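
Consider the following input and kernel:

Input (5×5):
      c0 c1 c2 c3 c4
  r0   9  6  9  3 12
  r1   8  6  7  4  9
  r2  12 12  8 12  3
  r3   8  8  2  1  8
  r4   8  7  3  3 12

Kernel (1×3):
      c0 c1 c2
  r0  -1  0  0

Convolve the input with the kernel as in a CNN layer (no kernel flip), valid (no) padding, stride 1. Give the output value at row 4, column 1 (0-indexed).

The receptive field on the input at this output position is [7 3 3]. Elementwise product with the kernel and sum: 7·-1.

-7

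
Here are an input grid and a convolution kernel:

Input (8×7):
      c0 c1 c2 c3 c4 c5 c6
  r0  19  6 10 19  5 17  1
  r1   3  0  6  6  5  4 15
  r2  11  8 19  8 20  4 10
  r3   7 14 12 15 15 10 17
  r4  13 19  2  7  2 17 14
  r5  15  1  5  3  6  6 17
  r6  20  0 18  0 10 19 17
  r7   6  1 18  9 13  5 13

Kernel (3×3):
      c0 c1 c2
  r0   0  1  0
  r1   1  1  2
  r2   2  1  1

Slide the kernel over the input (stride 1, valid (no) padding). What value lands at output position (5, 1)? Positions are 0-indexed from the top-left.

The receptive field on the input at this output position is [1 5 3 / 0 18 0 / 1 18 9]. Elementwise product with the kernel and sum: 5·1 + 0·1 + 18·1 + 0·2 + 1·2 + 18·1 + 9·1.

52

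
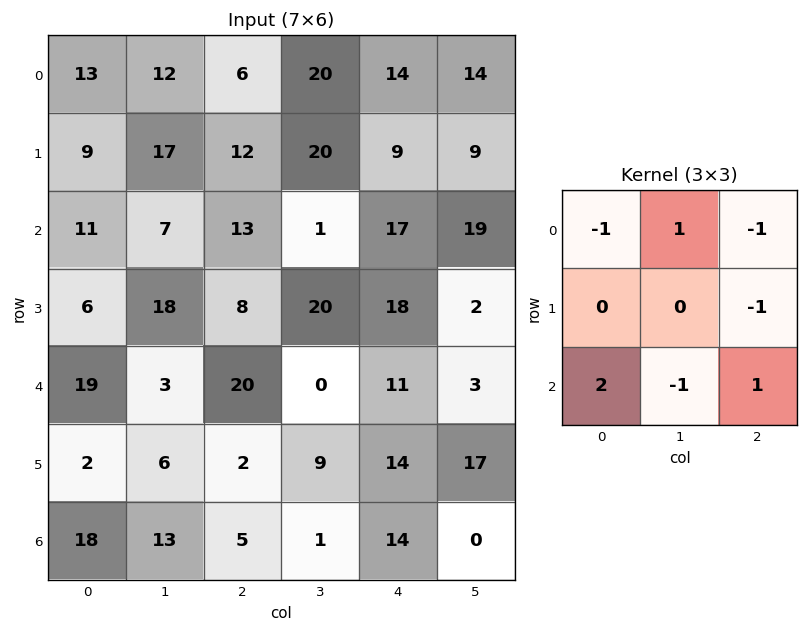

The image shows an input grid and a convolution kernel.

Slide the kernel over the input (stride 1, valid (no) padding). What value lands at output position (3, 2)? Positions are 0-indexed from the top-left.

The receptive field on the input at this output position is [8 20 18 / 20 0 11 / 2 9 14]. Elementwise product with the kernel and sum: 8·-1 + 20·1 + 18·-1 + 11·-1 + 2·2 + 9·-1 + 14·1.

-8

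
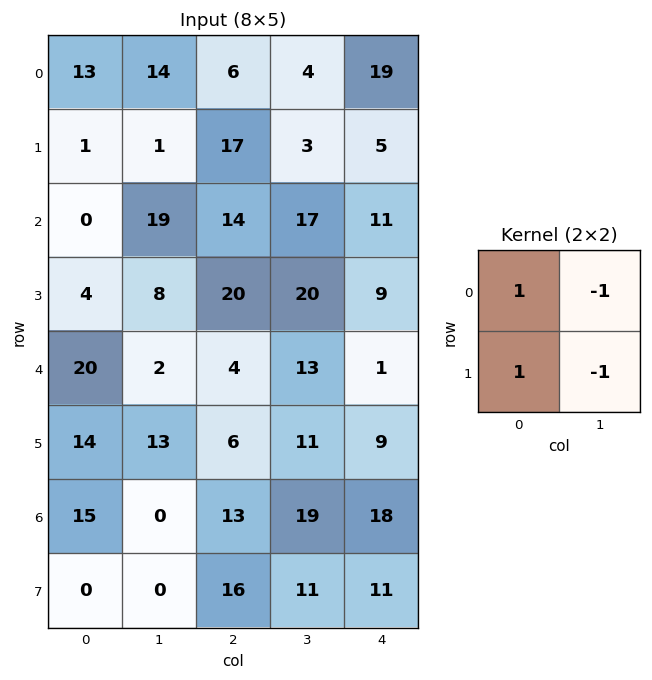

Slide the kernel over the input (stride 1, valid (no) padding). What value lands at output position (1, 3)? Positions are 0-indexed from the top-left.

4

The receptive field on the input at this output position is [3 5 / 17 11]. Elementwise product with the kernel and sum: 3·1 + 5·-1 + 17·1 + 11·-1.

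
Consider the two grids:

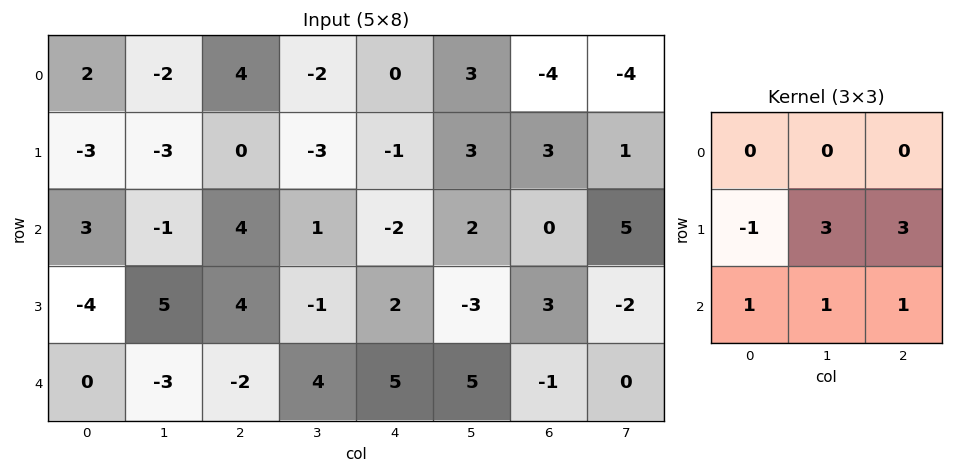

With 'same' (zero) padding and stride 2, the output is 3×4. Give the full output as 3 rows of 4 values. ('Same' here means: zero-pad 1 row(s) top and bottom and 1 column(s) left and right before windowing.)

Output[0,0]: The receptive field on the zero-padded input at this output position is [0 0 0 / 0 2 -2 / 0 -3 -3]. Elementwise product with the kernel and sum: 0·-1 + 2·3 + -2·3 + 0·1 + -3·1 + -3·1.
Output[0,1]: The receptive field on the zero-padded input at this output position is [0 0 0 / -2 4 -2 / -3 0 -3]. Elementwise product with the kernel and sum: -2·-1 + 4·3 + -2·3 + -3·1 + 0·1 + -3·1.

-6 2 10 -20
7 24 -3 11
-9 9 26 -8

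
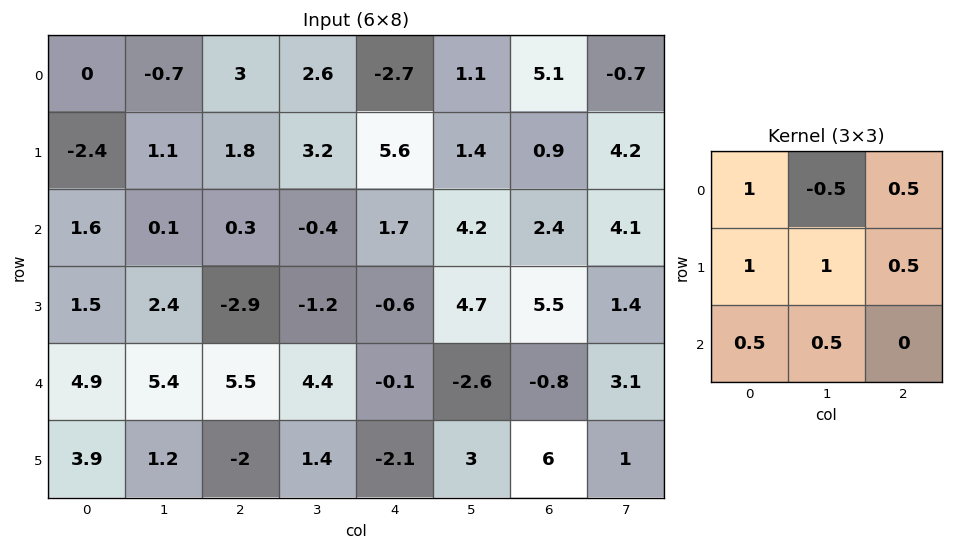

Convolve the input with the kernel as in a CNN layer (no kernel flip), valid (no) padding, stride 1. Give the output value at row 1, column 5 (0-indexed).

The receptive field on the input at this output position is [1.4 0.9 4.2 / 4.2 2.4 4.1 / 4.7 5.5 1.4]. Elementwise product with the kernel and sum: 1.4·1 + 0.9·-0.5 + 4.2·0.5 + 4.2·1 + 2.4·1 + 4.1·0.5 + 4.7·0.5 + 5.5·0.5.

16.8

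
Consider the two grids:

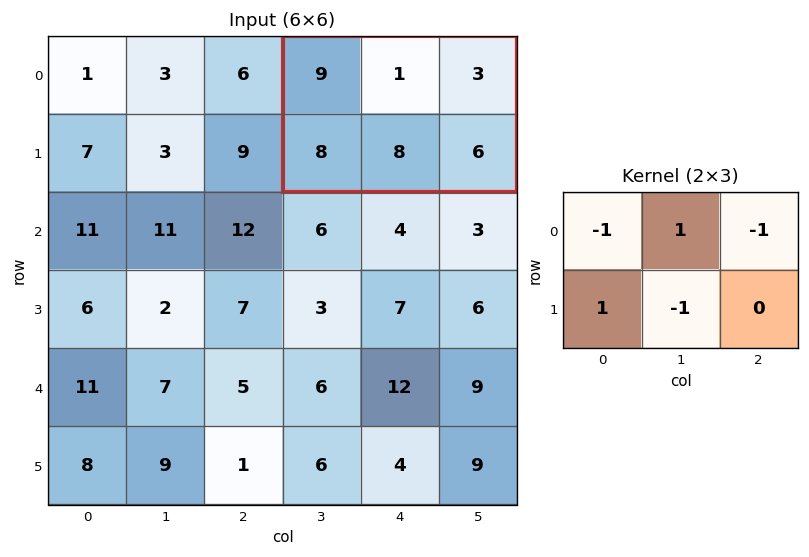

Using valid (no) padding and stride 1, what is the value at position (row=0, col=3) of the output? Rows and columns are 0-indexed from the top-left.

-11

The receptive field on the input at this output position is [9 1 3 / 8 8 6]. Elementwise product with the kernel and sum: 9·-1 + 1·1 + 3·-1 + 8·1 + 8·-1.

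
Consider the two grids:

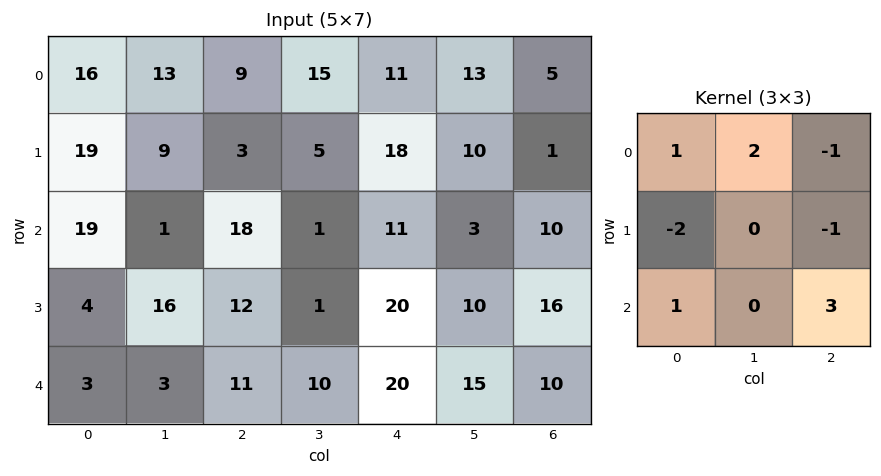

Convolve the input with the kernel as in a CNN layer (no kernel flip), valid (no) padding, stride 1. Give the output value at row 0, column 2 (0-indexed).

The receptive field on the input at this output position is [9 15 11 / 3 5 18 / 18 1 11]. Elementwise product with the kernel and sum: 9·1 + 15·2 + 11·-1 + 3·-2 + 18·-1 + 18·1 + 11·3.

55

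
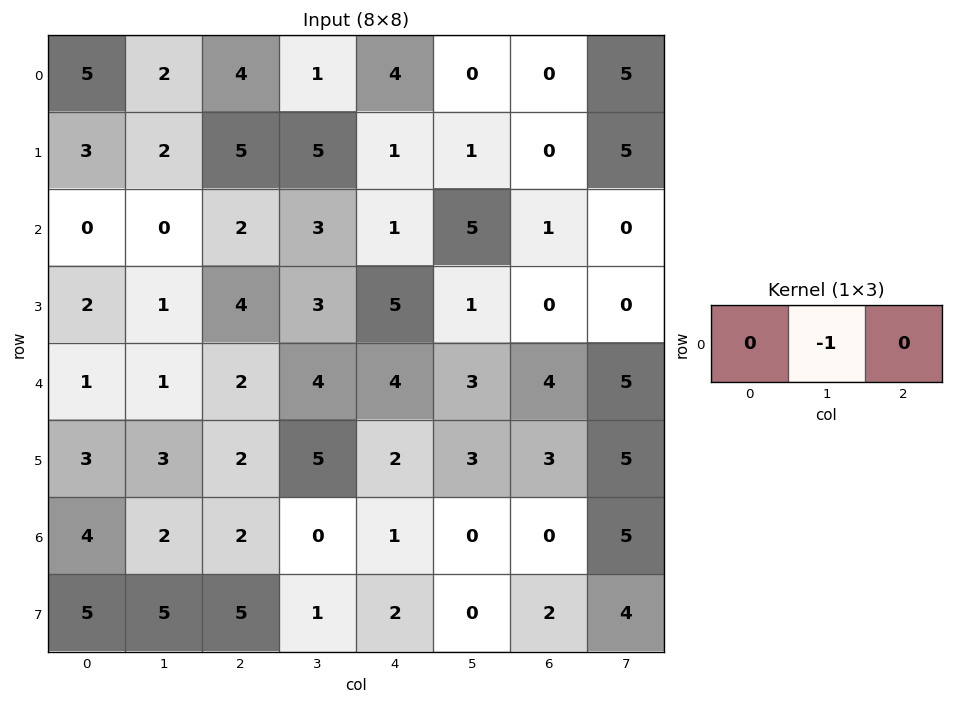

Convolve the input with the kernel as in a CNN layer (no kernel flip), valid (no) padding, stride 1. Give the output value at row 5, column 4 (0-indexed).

The receptive field on the input at this output position is [2 3 3]. Elementwise product with the kernel and sum: 3·-1.

-3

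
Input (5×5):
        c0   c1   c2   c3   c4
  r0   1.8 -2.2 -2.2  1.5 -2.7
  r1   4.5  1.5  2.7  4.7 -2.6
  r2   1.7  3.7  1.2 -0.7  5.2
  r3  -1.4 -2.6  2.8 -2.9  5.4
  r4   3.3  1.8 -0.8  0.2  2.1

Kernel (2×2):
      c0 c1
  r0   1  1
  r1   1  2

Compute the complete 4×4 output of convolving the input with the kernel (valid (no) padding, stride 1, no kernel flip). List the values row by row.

7.1 2.5 11.4 -1.7
15.1 10.3 7.2 11.8
-1.2 7.9 -2.5 12.4
2.9 0.4 -0.5 6.9

Output[0,0]: The receptive field on the input at this output position is [1.8 -2.2 / 4.5 1.5]. Elementwise product with the kernel and sum: 1.8·1 + -2.2·1 + 4.5·1 + 1.5·2.
Output[0,1]: The receptive field on the input at this output position is [-2.2 -2.2 / 1.5 2.7]. Elementwise product with the kernel and sum: -2.2·1 + -2.2·1 + 1.5·1 + 2.7·2.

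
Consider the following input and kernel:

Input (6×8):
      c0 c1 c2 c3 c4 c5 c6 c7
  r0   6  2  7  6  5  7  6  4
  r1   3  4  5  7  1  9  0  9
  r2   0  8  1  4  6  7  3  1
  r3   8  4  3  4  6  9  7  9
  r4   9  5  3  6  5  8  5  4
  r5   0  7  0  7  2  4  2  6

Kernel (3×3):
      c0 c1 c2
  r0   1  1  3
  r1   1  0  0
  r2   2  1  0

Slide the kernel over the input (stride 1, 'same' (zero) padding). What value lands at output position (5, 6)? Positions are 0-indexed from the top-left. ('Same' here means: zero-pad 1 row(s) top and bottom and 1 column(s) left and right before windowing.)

The receptive field on the zero-padded input at this output position is [8 5 4 / 4 2 6 / 0 0 0]. Elementwise product with the kernel and sum: 8·1 + 5·1 + 4·3 + 4·1 + 0·2 + 0·1.

29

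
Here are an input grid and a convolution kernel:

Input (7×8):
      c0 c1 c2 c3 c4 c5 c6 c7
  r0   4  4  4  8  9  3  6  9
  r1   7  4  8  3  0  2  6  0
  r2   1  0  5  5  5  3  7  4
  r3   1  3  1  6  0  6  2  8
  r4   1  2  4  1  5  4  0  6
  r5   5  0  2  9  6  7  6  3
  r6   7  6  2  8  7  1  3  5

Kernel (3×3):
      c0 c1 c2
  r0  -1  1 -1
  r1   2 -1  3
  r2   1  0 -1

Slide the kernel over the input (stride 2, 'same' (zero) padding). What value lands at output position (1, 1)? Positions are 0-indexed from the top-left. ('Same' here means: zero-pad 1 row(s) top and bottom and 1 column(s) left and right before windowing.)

8

The receptive field on the zero-padded input at this output position is [4 8 3 / 0 5 5 / 3 1 6]. Elementwise product with the kernel and sum: 4·-1 + 8·1 + 3·-1 + 0·2 + 5·-1 + 5·3 + 3·1 + 6·-1.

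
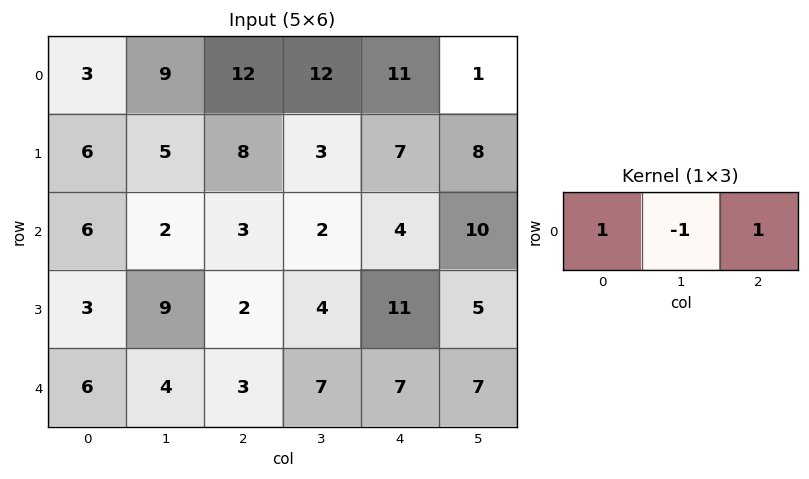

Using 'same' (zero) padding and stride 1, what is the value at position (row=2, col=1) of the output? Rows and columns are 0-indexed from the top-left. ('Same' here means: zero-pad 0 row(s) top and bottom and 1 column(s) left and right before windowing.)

The receptive field on the zero-padded input at this output position is [6 2 3]. Elementwise product with the kernel and sum: 6·1 + 2·-1 + 3·1.

7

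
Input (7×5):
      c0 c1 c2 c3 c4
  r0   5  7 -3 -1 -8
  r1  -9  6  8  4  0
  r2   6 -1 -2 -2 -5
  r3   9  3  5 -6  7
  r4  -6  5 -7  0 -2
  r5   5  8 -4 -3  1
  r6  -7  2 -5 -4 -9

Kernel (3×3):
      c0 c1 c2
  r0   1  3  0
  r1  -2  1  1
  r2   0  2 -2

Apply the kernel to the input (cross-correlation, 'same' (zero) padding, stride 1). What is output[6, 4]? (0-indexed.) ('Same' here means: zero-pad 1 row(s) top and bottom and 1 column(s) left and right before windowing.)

-1

The receptive field on the zero-padded input at this output position is [-3 1 0 / -4 -9 0 / 0 0 0]. Elementwise product with the kernel and sum: -3·1 + 1·3 + -4·-2 + -9·1 + 0·1 + 0·2 + 0·-2.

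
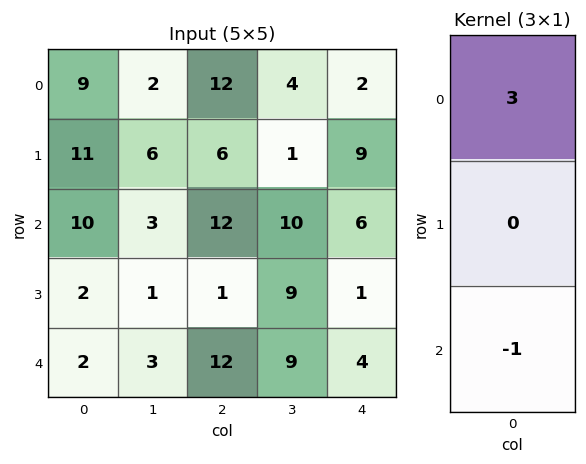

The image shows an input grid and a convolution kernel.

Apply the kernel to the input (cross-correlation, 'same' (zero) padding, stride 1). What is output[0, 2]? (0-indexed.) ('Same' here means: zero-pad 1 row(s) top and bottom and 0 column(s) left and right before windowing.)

The receptive field on the zero-padded input at this output position is [0 / 12 / 6]. Elementwise product with the kernel and sum: 0·3 + 6·-1.

-6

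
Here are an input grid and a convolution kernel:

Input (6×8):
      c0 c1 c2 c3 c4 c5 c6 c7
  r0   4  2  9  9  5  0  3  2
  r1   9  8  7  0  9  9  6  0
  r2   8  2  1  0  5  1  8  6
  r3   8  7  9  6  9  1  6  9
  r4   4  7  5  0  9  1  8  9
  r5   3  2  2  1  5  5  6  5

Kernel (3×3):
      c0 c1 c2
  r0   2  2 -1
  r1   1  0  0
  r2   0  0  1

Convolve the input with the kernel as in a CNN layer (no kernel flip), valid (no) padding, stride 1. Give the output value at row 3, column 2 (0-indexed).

31

The receptive field on the input at this output position is [9 6 9 / 5 0 9 / 2 1 5]. Elementwise product with the kernel and sum: 9·2 + 6·2 + 9·-1 + 5·1 + 5·1.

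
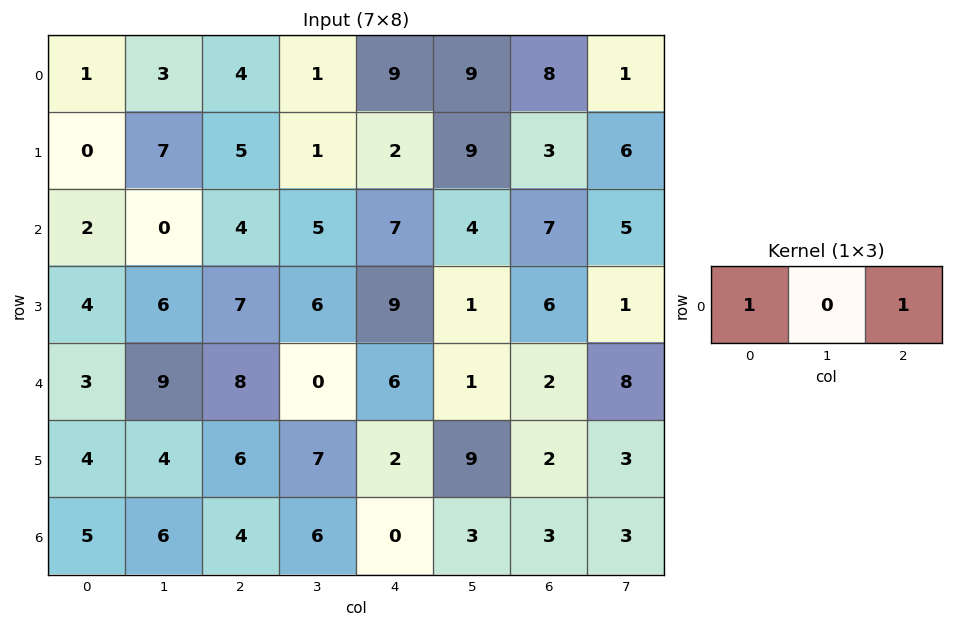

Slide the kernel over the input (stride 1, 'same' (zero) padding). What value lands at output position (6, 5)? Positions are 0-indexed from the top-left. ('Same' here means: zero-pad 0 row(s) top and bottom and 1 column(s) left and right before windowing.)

The receptive field on the zero-padded input at this output position is [0 3 3]. Elementwise product with the kernel and sum: 0·1 + 3·1.

3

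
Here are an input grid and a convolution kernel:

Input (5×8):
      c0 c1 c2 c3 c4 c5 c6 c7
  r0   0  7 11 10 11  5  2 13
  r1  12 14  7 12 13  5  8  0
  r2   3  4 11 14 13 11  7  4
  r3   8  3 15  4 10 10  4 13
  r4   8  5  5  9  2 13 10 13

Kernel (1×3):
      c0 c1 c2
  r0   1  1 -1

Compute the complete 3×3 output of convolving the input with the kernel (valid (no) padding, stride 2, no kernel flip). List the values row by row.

-4 10 14
-4 12 17
8 12 5

Output[0,0]: The receptive field on the input at this output position is [0 7 11]. Elementwise product with the kernel and sum: 0·1 + 7·1 + 11·-1.
Output[0,1]: The receptive field on the input at this output position is [11 10 11]. Elementwise product with the kernel and sum: 11·1 + 10·1 + 11·-1.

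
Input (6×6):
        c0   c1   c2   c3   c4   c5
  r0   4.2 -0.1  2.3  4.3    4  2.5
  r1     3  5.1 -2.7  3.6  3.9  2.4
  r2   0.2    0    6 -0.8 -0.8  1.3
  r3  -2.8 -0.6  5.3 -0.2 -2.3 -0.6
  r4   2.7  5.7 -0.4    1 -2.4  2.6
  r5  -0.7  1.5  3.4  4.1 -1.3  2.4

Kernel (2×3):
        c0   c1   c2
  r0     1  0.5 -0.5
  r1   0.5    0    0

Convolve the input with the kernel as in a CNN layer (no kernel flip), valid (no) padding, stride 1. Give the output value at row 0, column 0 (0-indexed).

The receptive field on the input at this output position is [4.2 -0.1 2.3 / 3 5.1 -2.7]. Elementwise product with the kernel and sum: 4.2·1 + -0.1·0.5 + 2.3·-0.5 + 3·0.5.

4.5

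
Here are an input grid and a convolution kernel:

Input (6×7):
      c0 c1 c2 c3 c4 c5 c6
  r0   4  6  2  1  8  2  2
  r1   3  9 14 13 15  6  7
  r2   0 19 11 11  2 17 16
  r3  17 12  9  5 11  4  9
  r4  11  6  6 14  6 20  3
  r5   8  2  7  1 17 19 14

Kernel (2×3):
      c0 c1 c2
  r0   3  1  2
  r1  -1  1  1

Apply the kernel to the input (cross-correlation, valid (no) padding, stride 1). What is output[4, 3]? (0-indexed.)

The receptive field on the input at this output position is [14 6 20 / 1 17 19]. Elementwise product with the kernel and sum: 14·3 + 6·1 + 20·2 + 1·-1 + 17·1 + 19·1.

123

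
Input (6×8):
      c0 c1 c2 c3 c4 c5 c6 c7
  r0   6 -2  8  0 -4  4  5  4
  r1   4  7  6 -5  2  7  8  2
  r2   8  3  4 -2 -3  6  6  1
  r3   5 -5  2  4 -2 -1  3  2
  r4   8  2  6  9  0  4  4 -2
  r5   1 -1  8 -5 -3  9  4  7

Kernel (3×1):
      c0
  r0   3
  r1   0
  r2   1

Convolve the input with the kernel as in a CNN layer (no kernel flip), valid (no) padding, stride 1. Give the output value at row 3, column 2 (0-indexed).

14

The receptive field on the input at this output position is [2 / 6 / 8]. Elementwise product with the kernel and sum: 2·3 + 8·1.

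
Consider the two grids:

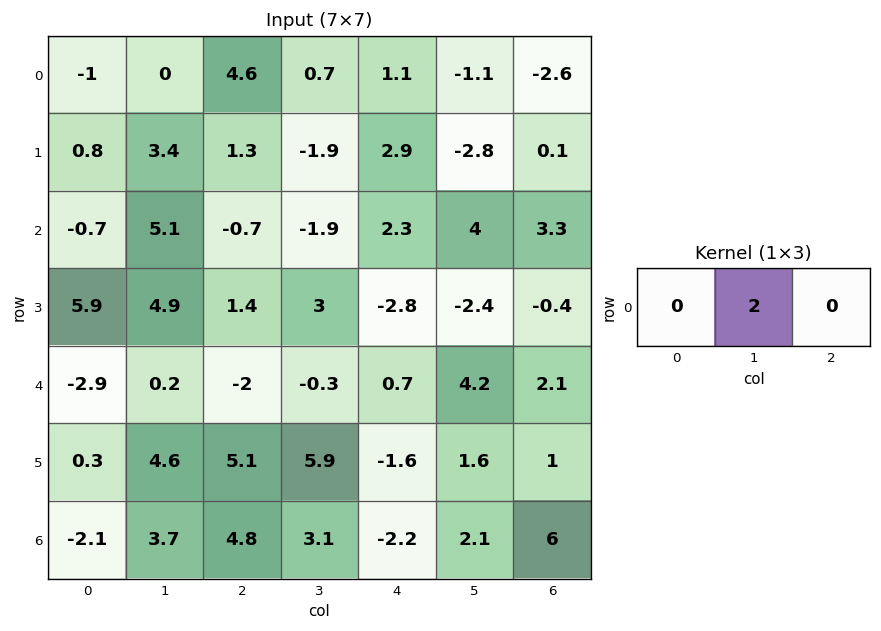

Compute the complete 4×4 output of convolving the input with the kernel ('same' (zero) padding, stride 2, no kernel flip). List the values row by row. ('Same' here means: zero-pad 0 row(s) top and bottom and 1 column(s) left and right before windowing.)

Output[0,0]: The receptive field on the zero-padded input at this output position is [0 -1 0]. Elementwise product with the kernel and sum: -1·2.

-2 9.2 2.2 -5.2
-1.4 -1.4 4.6 6.6
-5.8 -4 1.4 4.2
-4.2 9.6 -4.4 12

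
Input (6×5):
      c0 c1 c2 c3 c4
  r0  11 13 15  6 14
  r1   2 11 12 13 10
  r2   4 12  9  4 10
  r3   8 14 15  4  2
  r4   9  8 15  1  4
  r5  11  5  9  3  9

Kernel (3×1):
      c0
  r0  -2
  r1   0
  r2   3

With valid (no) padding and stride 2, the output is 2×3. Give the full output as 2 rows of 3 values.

Output[0,0]: The receptive field on the input at this output position is [11 / 2 / 4]. Elementwise product with the kernel and sum: 11·-2 + 4·3.

-10 -3 2
19 27 -8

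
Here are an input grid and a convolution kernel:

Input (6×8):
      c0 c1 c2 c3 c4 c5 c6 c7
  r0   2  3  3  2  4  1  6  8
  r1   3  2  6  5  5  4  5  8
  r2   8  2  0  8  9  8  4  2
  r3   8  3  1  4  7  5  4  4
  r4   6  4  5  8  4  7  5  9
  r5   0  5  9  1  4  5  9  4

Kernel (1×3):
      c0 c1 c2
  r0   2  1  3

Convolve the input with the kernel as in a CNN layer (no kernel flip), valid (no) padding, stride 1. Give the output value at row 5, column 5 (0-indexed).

31

The receptive field on the input at this output position is [5 9 4]. Elementwise product with the kernel and sum: 5·2 + 9·1 + 4·3.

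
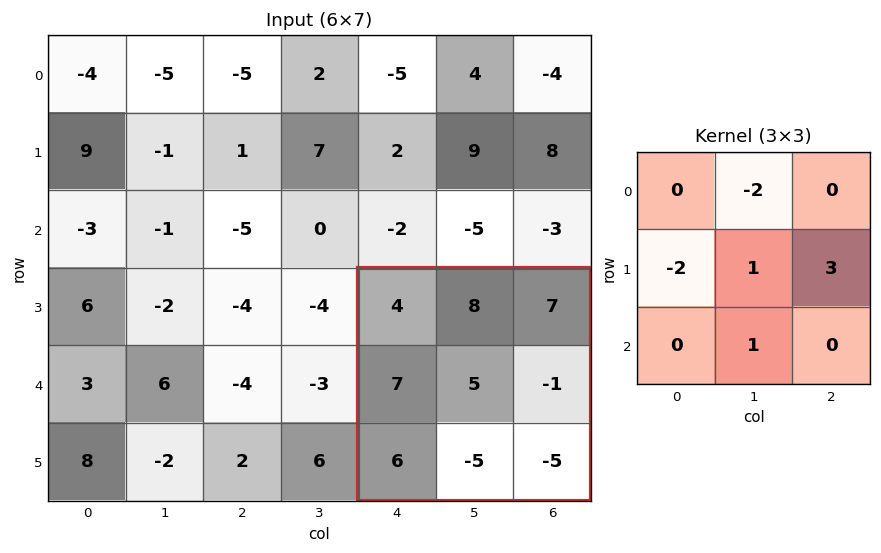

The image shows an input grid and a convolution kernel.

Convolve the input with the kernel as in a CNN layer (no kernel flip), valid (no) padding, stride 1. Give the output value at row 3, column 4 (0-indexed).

The receptive field on the input at this output position is [4 8 7 / 7 5 -1 / 6 -5 -5]. Elementwise product with the kernel and sum: 8·-2 + 7·-2 + 5·1 + -1·3 + -5·1.

-33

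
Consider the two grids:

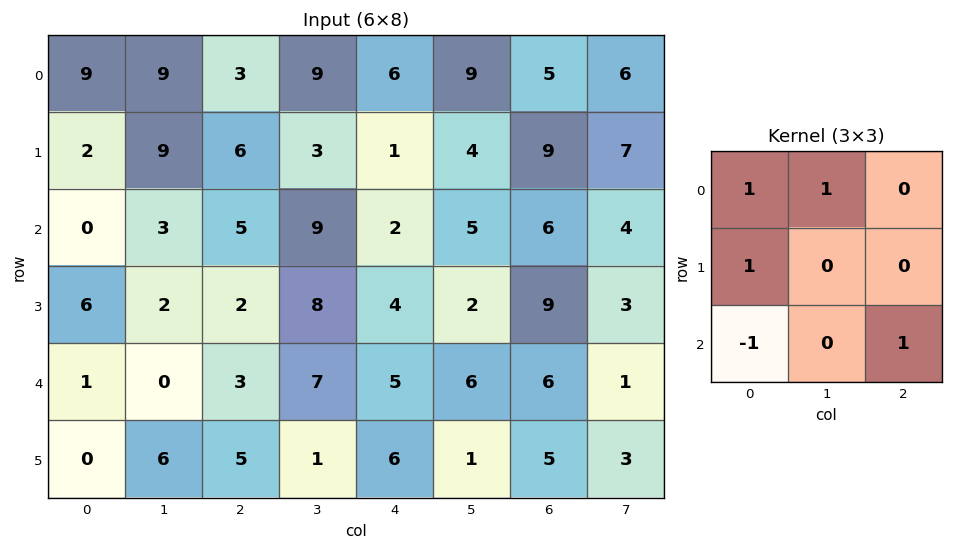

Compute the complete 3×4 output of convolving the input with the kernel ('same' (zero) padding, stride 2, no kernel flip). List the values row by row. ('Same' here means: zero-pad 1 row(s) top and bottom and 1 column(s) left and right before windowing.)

9 3 10 12
4 24 7 19
12 -1 19 19

Output[0,0]: The receptive field on the zero-padded input at this output position is [0 0 0 / 0 9 9 / 0 2 9]. Elementwise product with the kernel and sum: 0·1 + 0·1 + 0·1 + 0·-1 + 9·1.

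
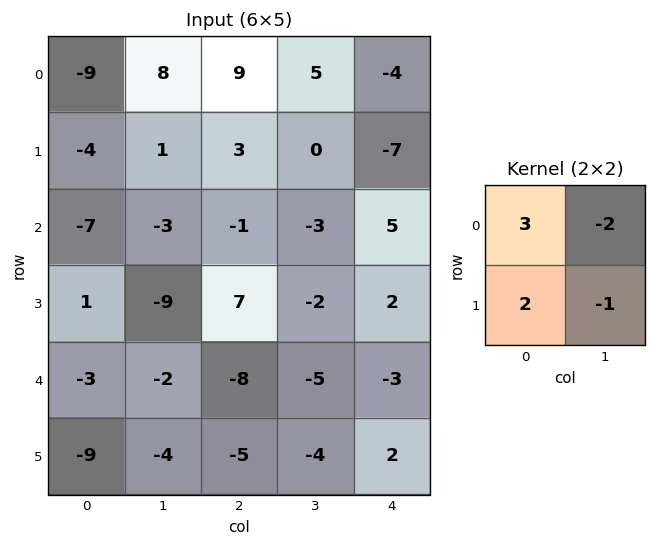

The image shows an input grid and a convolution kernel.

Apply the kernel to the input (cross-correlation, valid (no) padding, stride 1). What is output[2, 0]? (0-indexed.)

-4

The receptive field on the input at this output position is [-7 -3 / 1 -9]. Elementwise product with the kernel and sum: -7·3 + -3·-2 + 1·2 + -9·-1.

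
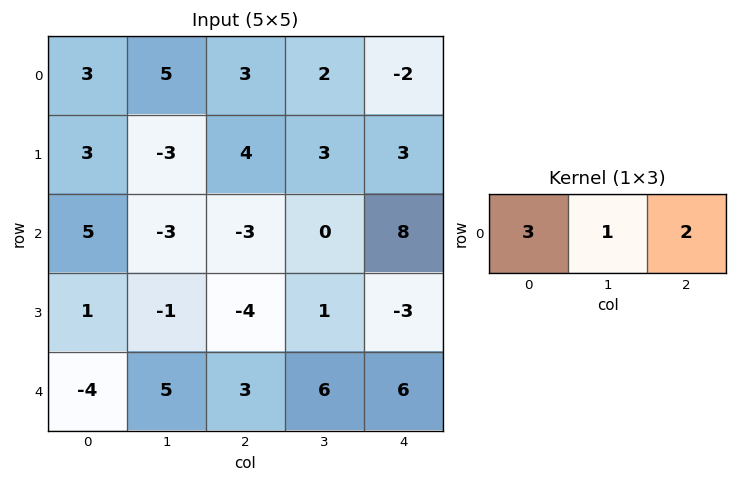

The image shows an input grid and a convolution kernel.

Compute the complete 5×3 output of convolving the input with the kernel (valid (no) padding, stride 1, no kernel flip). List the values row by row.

Output[0,0]: The receptive field on the input at this output position is [3 5 3]. Elementwise product with the kernel and sum: 3·3 + 5·1 + 3·2.
Output[0,1]: The receptive field on the input at this output position is [5 3 2]. Elementwise product with the kernel and sum: 5·3 + 3·1 + 2·2.

20 22 7
14 1 21
6 -12 7
-6 -5 -17
-1 30 27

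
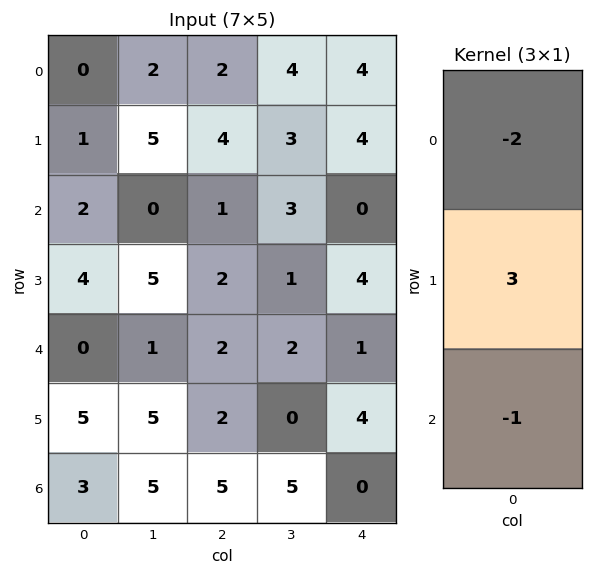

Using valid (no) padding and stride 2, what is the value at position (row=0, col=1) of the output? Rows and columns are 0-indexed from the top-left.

7

The receptive field on the input at this output position is [2 / 4 / 1]. Elementwise product with the kernel and sum: 2·-2 + 4·3 + 1·-1.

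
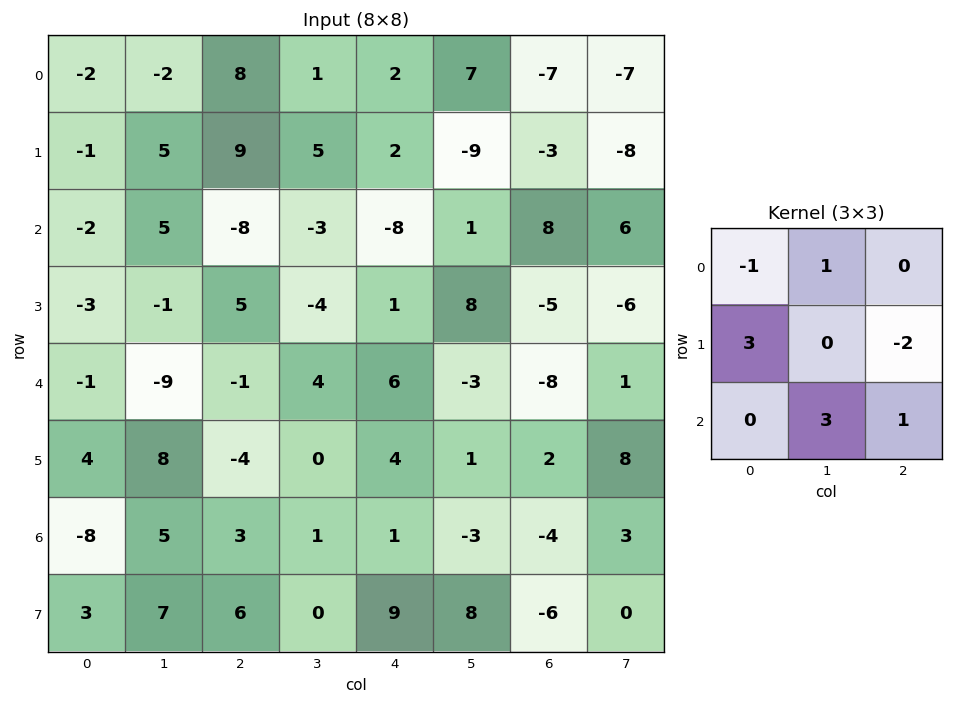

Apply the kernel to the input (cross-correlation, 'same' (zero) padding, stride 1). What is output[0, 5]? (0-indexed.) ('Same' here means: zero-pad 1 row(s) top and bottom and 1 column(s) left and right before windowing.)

-10

The receptive field on the zero-padded input at this output position is [0 0 0 / 2 7 -7 / 2 -9 -3]. Elementwise product with the kernel and sum: 0·-1 + 0·1 + 2·3 + -7·-2 + -9·3 + -3·1.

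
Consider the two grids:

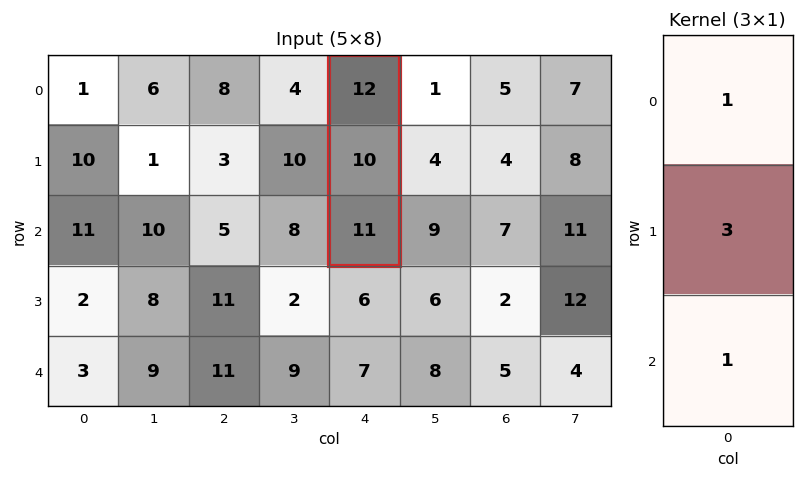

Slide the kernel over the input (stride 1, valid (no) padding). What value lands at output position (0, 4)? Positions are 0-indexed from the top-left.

The receptive field on the input at this output position is [12 / 10 / 11]. Elementwise product with the kernel and sum: 12·1 + 10·3 + 11·1.

53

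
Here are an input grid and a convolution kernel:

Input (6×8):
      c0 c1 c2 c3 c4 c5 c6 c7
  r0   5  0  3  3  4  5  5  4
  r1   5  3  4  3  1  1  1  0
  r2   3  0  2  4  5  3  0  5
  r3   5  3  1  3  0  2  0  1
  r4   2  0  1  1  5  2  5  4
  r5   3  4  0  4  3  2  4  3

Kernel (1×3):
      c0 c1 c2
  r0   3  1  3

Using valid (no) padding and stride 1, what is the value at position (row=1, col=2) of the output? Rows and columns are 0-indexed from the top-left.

18

The receptive field on the input at this output position is [4 3 1]. Elementwise product with the kernel and sum: 4·3 + 3·1 + 1·3.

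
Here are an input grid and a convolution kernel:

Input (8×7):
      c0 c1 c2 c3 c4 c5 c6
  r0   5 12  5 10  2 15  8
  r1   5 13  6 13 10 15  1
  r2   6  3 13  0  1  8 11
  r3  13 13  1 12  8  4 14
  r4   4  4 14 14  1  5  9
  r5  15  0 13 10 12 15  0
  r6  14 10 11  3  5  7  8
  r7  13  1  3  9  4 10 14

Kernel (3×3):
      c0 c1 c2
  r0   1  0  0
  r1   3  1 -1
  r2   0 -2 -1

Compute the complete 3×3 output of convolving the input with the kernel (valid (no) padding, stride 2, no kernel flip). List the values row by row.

Output[0,0]: The receptive field on the input at this output position is [5 12 5 / 5 13 6 / 6 3 13]. Elementwise product with the kernel and sum: 5·1 + 5·3 + 13·1 + 6·-1 + 3·-2 + 13·-1.

8 25 19
35 -9 -4
5 40 30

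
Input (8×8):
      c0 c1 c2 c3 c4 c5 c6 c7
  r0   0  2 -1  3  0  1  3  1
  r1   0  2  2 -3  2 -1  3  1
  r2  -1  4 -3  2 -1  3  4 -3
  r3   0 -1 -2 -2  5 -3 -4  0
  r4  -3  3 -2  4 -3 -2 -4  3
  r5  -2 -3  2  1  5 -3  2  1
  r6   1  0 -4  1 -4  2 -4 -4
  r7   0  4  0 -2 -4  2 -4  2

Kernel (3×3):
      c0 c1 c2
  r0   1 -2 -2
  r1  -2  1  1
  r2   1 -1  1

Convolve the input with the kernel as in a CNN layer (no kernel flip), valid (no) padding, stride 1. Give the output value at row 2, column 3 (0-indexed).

The receptive field on the input at this output position is [2 -1 3 / -2 5 -3 / 4 -3 -2]. Elementwise product with the kernel and sum: 2·1 + -1·-2 + 3·-2 + -2·-2 + 5·1 + -3·1 + 4·1 + -3·-1 + -2·1.

9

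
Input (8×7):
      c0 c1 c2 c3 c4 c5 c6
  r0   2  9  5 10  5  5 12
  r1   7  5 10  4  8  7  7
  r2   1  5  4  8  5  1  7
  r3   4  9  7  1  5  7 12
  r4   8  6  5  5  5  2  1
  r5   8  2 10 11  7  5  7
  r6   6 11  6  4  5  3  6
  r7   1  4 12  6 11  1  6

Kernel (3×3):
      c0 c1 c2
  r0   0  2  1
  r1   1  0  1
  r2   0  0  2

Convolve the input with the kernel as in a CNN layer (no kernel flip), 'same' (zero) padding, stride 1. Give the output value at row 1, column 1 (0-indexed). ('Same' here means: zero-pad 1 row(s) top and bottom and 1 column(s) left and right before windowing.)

The receptive field on the zero-padded input at this output position is [2 9 5 / 7 5 10 / 1 5 4]. Elementwise product with the kernel and sum: 9·2 + 5·1 + 7·1 + 10·1 + 4·2.

48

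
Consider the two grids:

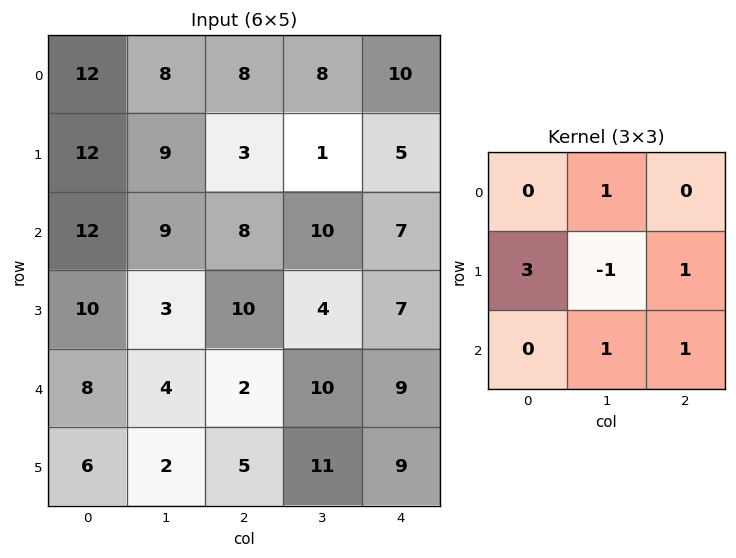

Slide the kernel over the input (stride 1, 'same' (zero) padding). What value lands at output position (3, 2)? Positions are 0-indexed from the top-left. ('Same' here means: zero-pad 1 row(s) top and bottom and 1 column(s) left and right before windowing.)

The receptive field on the zero-padded input at this output position is [9 8 10 / 3 10 4 / 4 2 10]. Elementwise product with the kernel and sum: 8·1 + 3·3 + 10·-1 + 4·1 + 2·1 + 10·1.

23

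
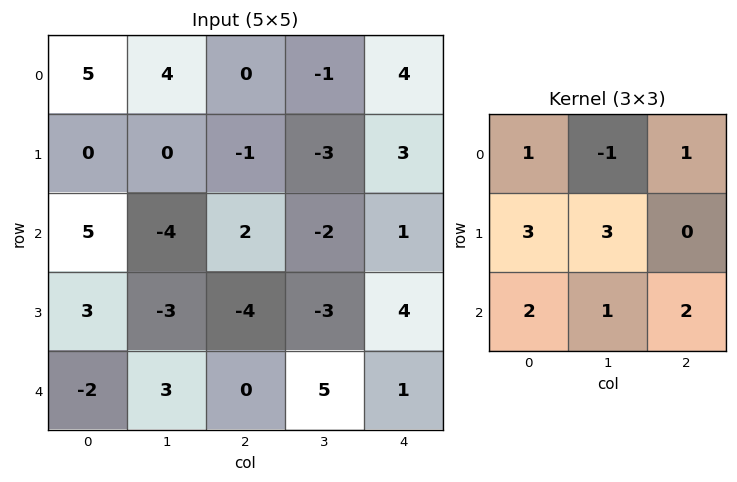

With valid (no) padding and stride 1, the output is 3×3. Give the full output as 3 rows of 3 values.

11 -10 -3
-3 -24 2
10 -13 -9

Output[0,0]: The receptive field on the input at this output position is [5 4 0 / 0 0 -1 / 5 -4 2]. Elementwise product with the kernel and sum: 5·1 + 4·-1 + 0·1 + 0·3 + 0·3 + 5·2 + -4·1 + 2·2.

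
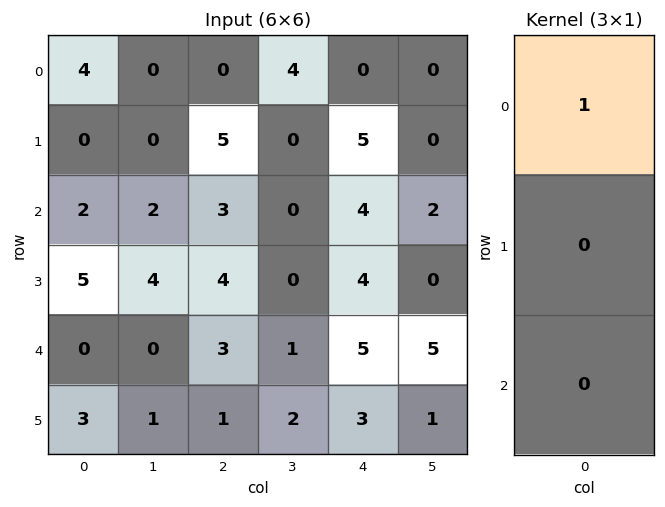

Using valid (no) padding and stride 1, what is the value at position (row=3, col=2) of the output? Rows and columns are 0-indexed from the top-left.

The receptive field on the input at this output position is [4 / 3 / 1]. Elementwise product with the kernel and sum: 4·1.

4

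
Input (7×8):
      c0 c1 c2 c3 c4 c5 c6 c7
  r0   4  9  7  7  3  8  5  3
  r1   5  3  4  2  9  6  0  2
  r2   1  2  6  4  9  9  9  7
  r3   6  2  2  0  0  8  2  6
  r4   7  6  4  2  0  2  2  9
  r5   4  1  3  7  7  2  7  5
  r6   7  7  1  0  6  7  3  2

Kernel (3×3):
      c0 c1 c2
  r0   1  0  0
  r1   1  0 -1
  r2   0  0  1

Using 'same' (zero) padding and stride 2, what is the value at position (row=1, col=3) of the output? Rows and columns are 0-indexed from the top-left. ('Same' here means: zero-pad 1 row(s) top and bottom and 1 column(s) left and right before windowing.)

14

The receptive field on the zero-padded input at this output position is [6 0 2 / 9 9 7 / 8 2 6]. Elementwise product with the kernel and sum: 6·1 + 9·1 + 7·-1 + 6·1.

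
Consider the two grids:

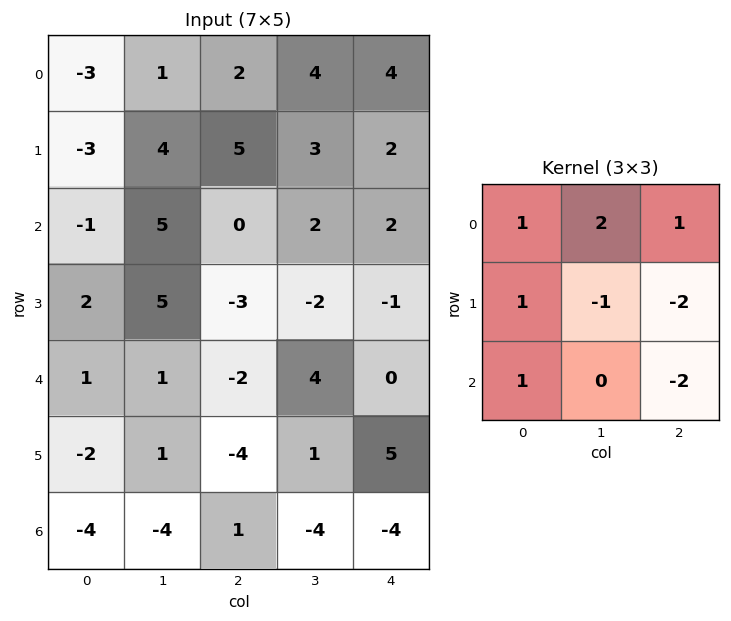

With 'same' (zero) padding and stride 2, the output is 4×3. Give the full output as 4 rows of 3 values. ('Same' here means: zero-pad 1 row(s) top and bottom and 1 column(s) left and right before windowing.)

-7 -11 3
-21 27 5
4 -9 1
9 -3 11

Output[0,0]: The receptive field on the zero-padded input at this output position is [0 0 0 / 0 -3 1 / 0 -3 4]. Elementwise product with the kernel and sum: 0·1 + 0·2 + 0·1 + 0·1 + -3·-1 + 1·-2 + 0·1 + 4·-2.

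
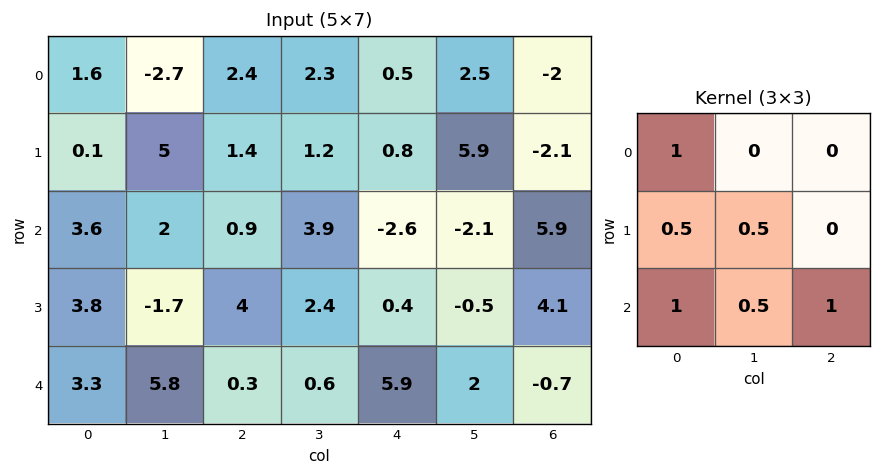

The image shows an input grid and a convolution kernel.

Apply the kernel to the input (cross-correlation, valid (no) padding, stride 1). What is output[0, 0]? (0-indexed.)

9.65

The receptive field on the input at this output position is [1.6 -2.7 2.4 / 0.1 5 1.4 / 3.6 2 0.9]. Elementwise product with the kernel and sum: 1.6·1 + 0.1·0.5 + 5·0.5 + 3.6·1 + 2·0.5 + 0.9·1.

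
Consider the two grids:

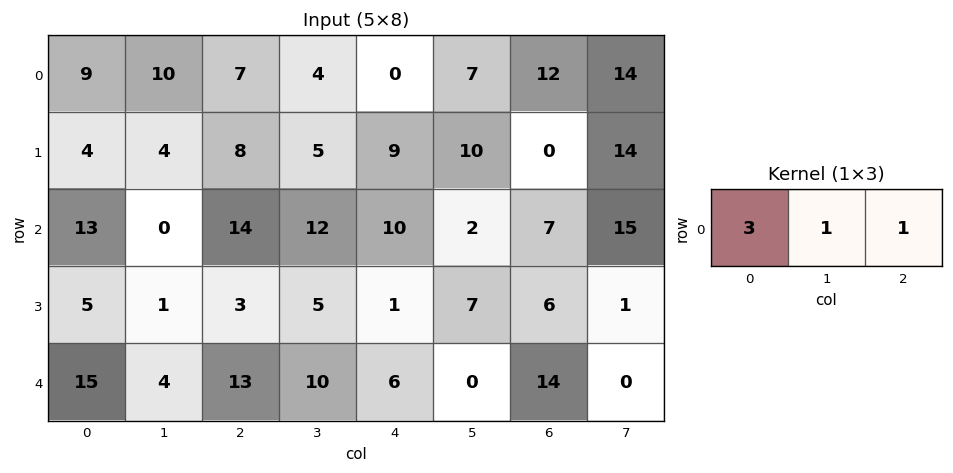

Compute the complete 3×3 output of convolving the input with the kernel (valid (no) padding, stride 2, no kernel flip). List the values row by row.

Output[0,0]: The receptive field on the input at this output position is [9 10 7]. Elementwise product with the kernel and sum: 9·3 + 10·1 + 7·1.
Output[0,1]: The receptive field on the input at this output position is [7 4 0]. Elementwise product with the kernel and sum: 7·3 + 4·1 + 0·1.

44 25 19
53 64 39
62 55 32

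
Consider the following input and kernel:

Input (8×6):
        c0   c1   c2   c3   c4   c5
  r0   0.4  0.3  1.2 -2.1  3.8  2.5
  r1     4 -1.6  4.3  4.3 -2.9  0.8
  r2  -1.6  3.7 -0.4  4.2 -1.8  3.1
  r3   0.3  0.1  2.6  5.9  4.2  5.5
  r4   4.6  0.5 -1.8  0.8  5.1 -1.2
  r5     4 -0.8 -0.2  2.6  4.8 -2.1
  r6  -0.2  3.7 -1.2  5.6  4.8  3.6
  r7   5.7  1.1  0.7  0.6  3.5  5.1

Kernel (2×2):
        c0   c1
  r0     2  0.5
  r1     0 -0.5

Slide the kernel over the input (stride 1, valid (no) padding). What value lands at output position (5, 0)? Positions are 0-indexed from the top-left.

5.75

The receptive field on the input at this output position is [4 -0.8 / -0.2 3.7]. Elementwise product with the kernel and sum: 4·2 + -0.8·0.5 + 3.7·-0.5.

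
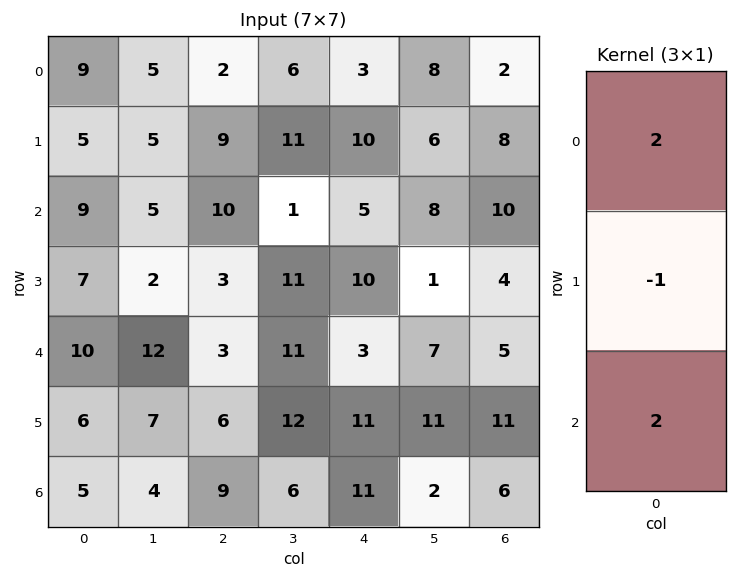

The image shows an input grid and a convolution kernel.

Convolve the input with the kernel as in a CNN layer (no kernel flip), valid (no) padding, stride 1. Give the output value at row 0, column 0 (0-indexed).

31

The receptive field on the input at this output position is [9 / 5 / 9]. Elementwise product with the kernel and sum: 9·2 + 5·-1 + 9·2.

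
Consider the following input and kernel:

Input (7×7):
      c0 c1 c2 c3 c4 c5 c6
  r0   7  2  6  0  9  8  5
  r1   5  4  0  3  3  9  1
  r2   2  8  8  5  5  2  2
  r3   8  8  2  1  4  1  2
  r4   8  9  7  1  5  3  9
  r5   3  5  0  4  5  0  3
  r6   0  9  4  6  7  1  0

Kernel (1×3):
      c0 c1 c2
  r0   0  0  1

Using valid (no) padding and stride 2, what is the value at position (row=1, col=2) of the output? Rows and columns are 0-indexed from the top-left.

The receptive field on the input at this output position is [5 2 2]. Elementwise product with the kernel and sum: 2·1.

2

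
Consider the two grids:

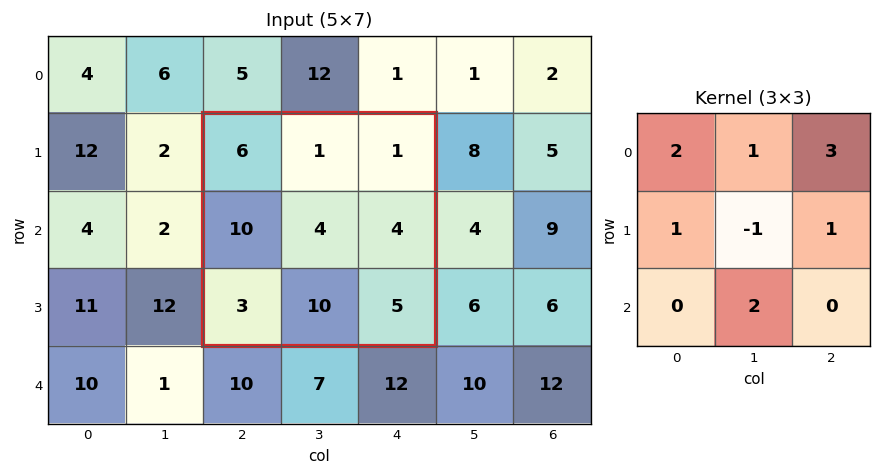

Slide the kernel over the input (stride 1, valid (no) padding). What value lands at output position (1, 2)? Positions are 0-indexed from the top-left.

46

The receptive field on the input at this output position is [6 1 1 / 10 4 4 / 3 10 5]. Elementwise product with the kernel and sum: 6·2 + 1·1 + 1·3 + 10·1 + 4·-1 + 4·1 + 10·2.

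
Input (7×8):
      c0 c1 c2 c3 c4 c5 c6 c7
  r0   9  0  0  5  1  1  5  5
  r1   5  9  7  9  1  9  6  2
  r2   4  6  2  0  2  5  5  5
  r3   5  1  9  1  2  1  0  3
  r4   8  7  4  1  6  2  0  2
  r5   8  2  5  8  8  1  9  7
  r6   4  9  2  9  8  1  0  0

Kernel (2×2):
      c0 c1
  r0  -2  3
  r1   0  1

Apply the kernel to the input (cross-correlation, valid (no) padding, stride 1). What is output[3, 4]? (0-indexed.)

The receptive field on the input at this output position is [2 1 / 6 2]. Elementwise product with the kernel and sum: 2·-2 + 1·3 + 2·1.

1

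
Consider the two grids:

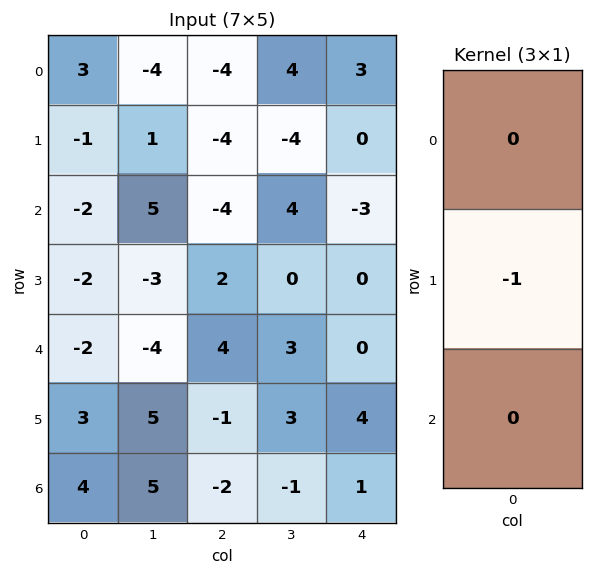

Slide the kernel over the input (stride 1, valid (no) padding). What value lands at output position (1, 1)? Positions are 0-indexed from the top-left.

The receptive field on the input at this output position is [1 / 5 / -3]. Elementwise product with the kernel and sum: 5·-1.

-5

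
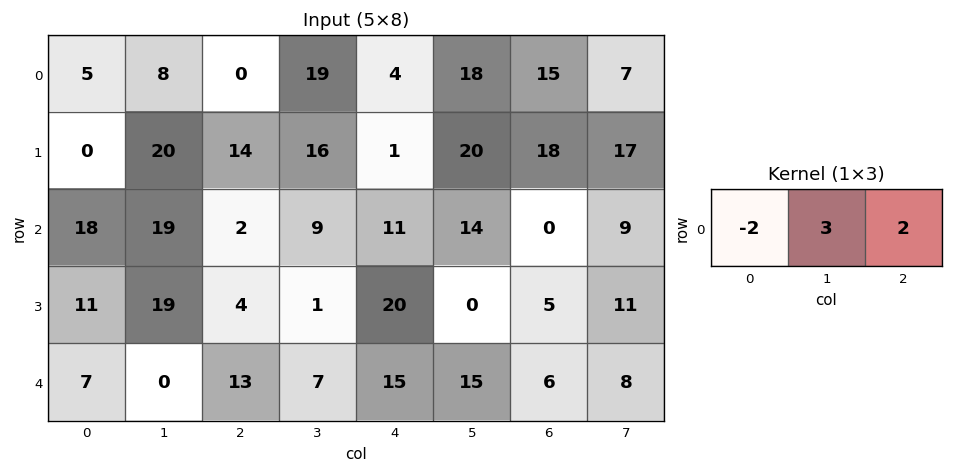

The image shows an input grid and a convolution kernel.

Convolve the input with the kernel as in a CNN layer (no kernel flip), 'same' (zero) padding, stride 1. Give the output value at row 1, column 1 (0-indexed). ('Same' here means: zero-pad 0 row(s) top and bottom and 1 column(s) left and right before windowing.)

The receptive field on the zero-padded input at this output position is [0 20 14]. Elementwise product with the kernel and sum: 0·-2 + 20·3 + 14·2.

88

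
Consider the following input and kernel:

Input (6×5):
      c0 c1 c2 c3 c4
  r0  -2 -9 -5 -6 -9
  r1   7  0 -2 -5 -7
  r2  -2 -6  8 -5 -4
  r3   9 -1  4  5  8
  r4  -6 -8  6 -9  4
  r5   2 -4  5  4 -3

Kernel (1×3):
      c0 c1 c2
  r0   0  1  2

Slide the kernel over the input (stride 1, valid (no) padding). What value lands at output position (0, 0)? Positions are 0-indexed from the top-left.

-19

The receptive field on the input at this output position is [-2 -9 -5]. Elementwise product with the kernel and sum: -9·1 + -5·2.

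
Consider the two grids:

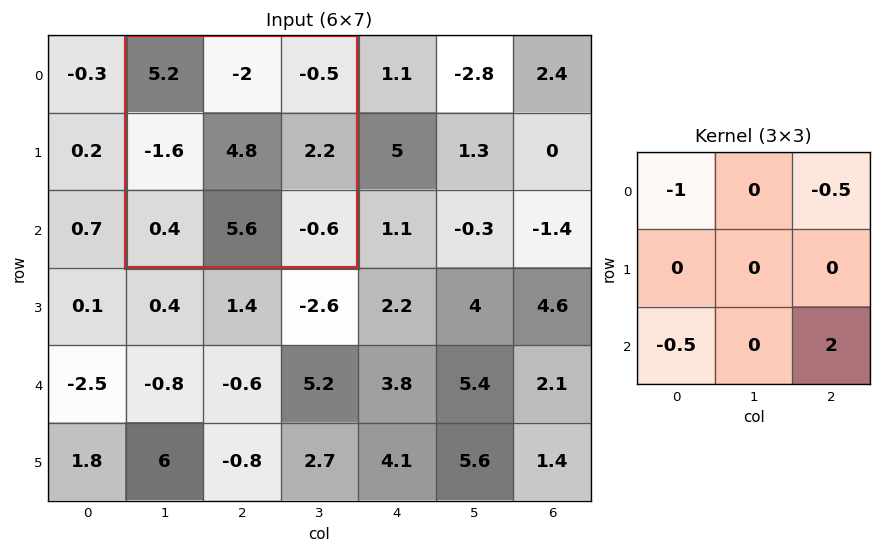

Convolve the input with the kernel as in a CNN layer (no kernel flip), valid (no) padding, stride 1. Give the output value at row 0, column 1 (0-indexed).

-6.35

The receptive field on the input at this output position is [5.2 -2 -0.5 / -1.6 4.8 2.2 / 0.4 5.6 -0.6]. Elementwise product with the kernel and sum: 5.2·-1 + -0.5·-0.5 + 0.4·-0.5 + -0.6·2.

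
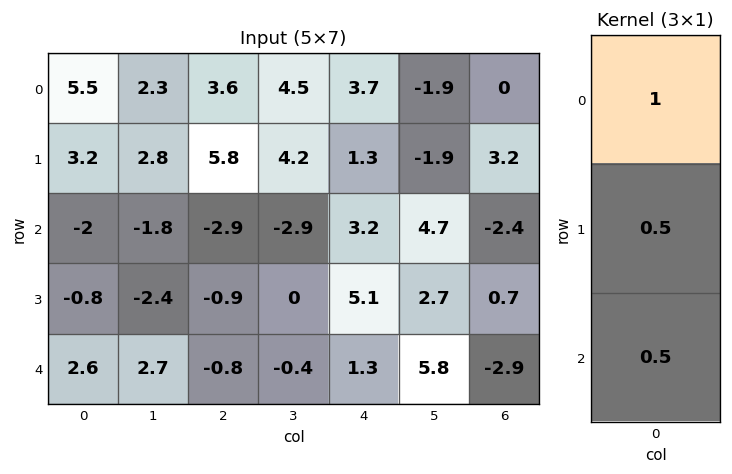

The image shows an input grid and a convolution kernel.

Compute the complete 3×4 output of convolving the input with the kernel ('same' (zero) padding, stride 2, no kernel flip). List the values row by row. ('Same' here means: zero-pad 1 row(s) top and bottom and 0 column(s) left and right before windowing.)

4.35 4.7 2.5 1.6
1.8 3.9 5.45 2.35
0.5 -1.3 5.75 -0.75

Output[0,0]: The receptive field on the zero-padded input at this output position is [0 / 5.5 / 3.2]. Elementwise product with the kernel and sum: 0·1 + 5.5·0.5 + 3.2·0.5.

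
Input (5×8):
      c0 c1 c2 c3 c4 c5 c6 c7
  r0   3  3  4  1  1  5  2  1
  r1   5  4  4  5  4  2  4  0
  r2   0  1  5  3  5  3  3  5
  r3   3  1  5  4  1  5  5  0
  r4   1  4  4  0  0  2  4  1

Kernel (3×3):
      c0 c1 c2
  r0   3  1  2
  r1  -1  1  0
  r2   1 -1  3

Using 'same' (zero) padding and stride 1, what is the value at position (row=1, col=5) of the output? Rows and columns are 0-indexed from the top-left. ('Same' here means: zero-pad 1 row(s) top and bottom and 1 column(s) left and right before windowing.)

The receptive field on the zero-padded input at this output position is [1 5 2 / 4 2 4 / 5 3 3]. Elementwise product with the kernel and sum: 1·3 + 5·1 + 2·2 + 4·-1 + 2·1 + 5·1 + 3·-1 + 3·3.

21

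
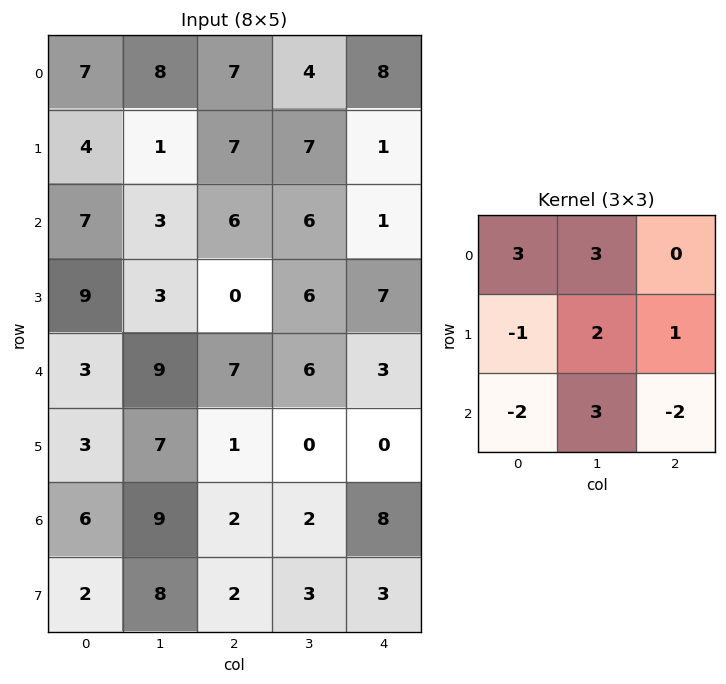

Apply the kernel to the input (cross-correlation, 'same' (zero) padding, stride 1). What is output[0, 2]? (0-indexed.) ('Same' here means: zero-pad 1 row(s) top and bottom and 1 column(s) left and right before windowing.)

The receptive field on the zero-padded input at this output position is [0 0 0 / 8 7 4 / 1 7 7]. Elementwise product with the kernel and sum: 0·3 + 0·3 + 8·-1 + 7·2 + 4·1 + 1·-2 + 7·3 + 7·-2.

15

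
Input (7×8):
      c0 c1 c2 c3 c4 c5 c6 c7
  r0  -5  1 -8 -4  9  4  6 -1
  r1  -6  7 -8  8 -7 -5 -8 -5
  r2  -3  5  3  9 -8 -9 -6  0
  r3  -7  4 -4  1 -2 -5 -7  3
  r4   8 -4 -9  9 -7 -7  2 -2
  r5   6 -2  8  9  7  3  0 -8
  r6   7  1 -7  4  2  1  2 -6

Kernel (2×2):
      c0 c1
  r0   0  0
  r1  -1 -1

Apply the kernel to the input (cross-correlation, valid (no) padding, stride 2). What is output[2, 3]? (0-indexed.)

The receptive field on the input at this output position is [2 -2 / 0 -8]. Elementwise product with the kernel and sum: 0·-1 + -8·-1.

8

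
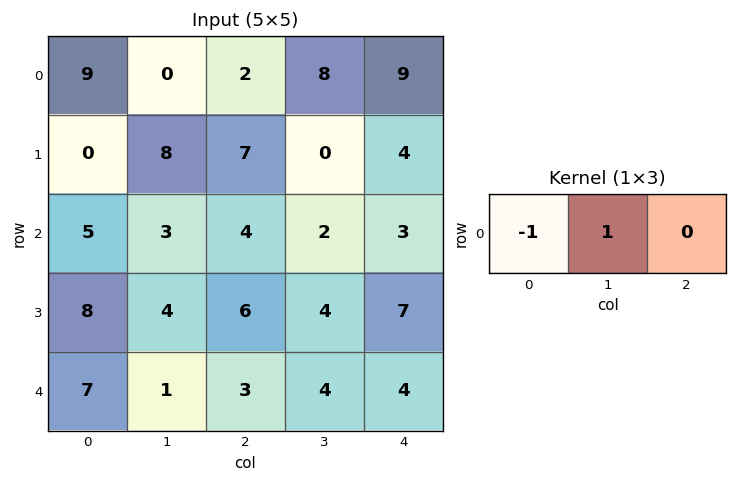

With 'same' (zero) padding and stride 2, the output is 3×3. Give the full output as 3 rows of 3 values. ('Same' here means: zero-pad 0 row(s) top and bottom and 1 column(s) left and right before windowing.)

Output[0,0]: The receptive field on the zero-padded input at this output position is [0 9 0]. Elementwise product with the kernel and sum: 0·-1 + 9·1.

9 2 1
5 1 1
7 2 0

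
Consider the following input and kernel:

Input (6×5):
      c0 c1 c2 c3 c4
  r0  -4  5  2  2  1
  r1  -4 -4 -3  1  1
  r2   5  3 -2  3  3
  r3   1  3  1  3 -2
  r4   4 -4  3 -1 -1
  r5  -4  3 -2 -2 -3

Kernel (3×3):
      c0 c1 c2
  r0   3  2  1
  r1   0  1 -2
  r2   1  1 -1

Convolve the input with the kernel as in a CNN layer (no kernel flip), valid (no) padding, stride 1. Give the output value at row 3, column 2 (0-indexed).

The receptive field on the input at this output position is [1 3 -2 / 3 -1 -1 / -2 -2 -3]. Elementwise product with the kernel and sum: 1·3 + 3·2 + -2·1 + -1·1 + -1·-2 + -2·1 + -2·1 + -3·-1.

7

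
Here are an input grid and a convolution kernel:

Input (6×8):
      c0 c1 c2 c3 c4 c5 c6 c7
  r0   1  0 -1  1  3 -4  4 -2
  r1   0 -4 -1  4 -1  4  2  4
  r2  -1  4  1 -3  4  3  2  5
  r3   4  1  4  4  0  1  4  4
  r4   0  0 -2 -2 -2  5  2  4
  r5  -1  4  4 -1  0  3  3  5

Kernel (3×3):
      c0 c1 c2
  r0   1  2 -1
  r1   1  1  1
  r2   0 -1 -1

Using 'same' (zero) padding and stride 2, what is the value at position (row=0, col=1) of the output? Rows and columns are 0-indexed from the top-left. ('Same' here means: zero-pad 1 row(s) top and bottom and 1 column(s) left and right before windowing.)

-3

The receptive field on the zero-padded input at this output position is [0 0 0 / 0 -1 1 / -4 -1 4]. Elementwise product with the kernel and sum: 0·1 + 0·2 + 0·-1 + 0·1 + -1·1 + 1·1 + -1·-1 + 4·-1.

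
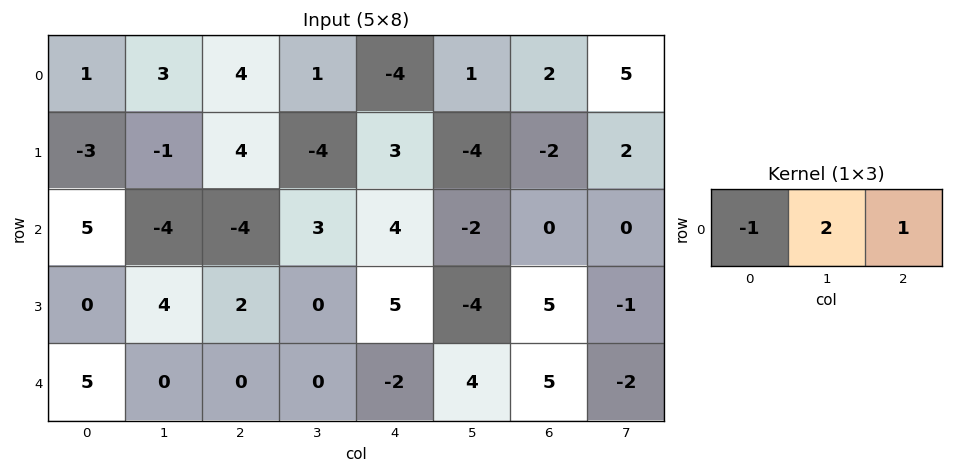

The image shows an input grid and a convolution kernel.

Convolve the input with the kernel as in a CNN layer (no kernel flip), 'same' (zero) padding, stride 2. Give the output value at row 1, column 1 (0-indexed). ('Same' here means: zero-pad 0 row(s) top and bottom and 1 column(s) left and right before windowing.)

The receptive field on the zero-padded input at this output position is [-4 -4 3]. Elementwise product with the kernel and sum: -4·-1 + -4·2 + 3·1.

-1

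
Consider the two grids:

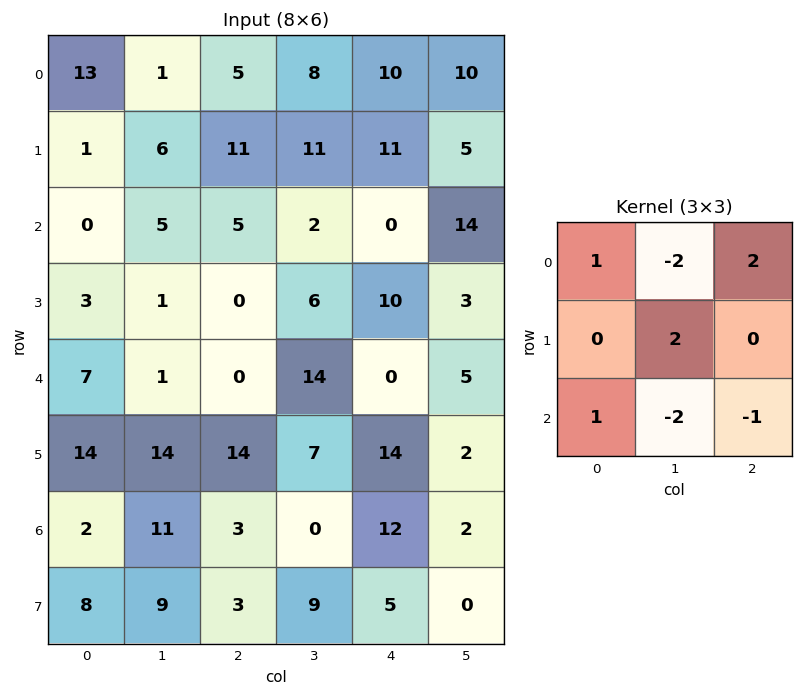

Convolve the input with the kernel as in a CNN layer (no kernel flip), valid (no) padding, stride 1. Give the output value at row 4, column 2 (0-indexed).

The receptive field on the input at this output position is [0 14 0 / 14 7 14 / 3 0 12]. Elementwise product with the kernel and sum: 0·1 + 14·-2 + 0·2 + 7·2 + 3·1 + 0·-2 + 12·-1.

-23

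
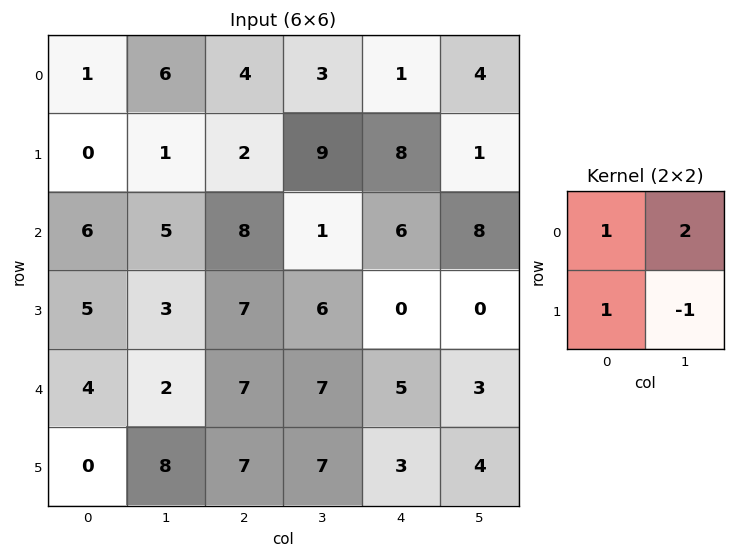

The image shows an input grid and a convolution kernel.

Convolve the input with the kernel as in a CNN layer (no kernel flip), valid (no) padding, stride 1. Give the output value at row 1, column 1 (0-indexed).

The receptive field on the input at this output position is [1 2 / 5 8]. Elementwise product with the kernel and sum: 1·1 + 2·2 + 5·1 + 8·-1.

2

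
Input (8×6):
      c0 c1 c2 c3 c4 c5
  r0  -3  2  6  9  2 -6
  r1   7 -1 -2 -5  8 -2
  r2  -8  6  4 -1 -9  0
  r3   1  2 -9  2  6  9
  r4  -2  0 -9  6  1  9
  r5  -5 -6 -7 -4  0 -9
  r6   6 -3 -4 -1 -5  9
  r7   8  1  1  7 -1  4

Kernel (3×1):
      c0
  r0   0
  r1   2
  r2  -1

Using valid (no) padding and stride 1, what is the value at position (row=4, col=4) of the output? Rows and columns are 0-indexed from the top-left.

The receptive field on the input at this output position is [1 / 0 / -5]. Elementwise product with the kernel and sum: 0·2 + -5·-1.

5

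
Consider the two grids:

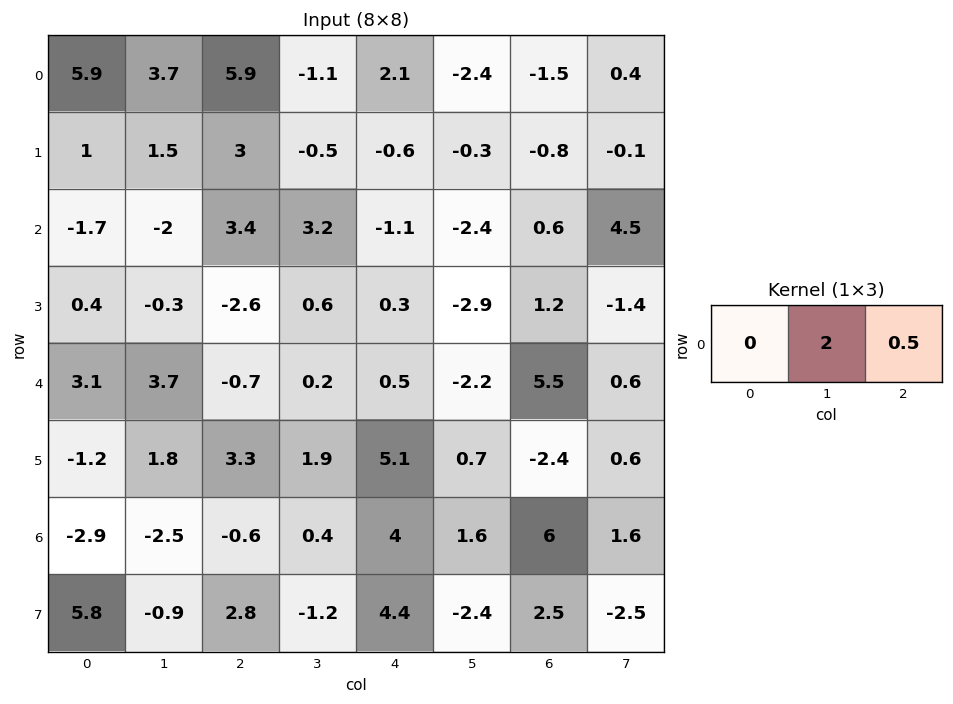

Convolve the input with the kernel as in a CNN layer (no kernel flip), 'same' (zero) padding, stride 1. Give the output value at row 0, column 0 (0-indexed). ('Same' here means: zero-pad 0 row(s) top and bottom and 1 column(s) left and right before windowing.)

13.65

The receptive field on the zero-padded input at this output position is [0 5.9 3.7]. Elementwise product with the kernel and sum: 5.9·2 + 3.7·0.5.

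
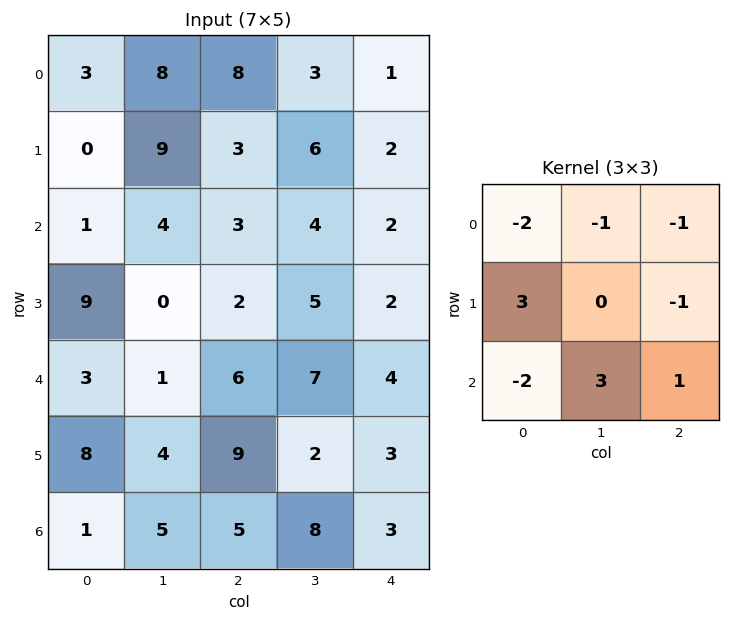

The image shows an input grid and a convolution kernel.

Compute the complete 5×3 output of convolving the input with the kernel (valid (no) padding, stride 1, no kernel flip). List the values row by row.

-12 -1 -5
-28 -8 6
19 3 5
-12 10 -6
20 8 18

Output[0,0]: The receptive field on the input at this output position is [3 8 8 / 0 9 3 / 1 4 3]. Elementwise product with the kernel and sum: 3·-2 + 8·-1 + 8·-1 + 0·3 + 3·-1 + 1·-2 + 4·3 + 3·1.
Output[0,1]: The receptive field on the input at this output position is [8 8 3 / 9 3 6 / 4 3 4]. Elementwise product with the kernel and sum: 8·-2 + 8·-1 + 3·-1 + 9·3 + 6·-1 + 4·-2 + 3·3 + 4·1.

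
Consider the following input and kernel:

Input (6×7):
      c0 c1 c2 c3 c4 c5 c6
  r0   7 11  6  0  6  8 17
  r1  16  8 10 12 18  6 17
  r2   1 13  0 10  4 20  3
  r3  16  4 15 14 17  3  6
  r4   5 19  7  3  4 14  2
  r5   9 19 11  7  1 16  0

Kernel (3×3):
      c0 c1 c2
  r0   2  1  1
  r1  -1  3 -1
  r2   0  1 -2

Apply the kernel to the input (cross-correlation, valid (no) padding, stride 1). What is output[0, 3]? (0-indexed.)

The receptive field on the input at this output position is [0 6 8 / 12 18 6 / 10 4 20]. Elementwise product with the kernel and sum: 0·2 + 6·1 + 8·1 + 12·-1 + 18·3 + 6·-1 + 4·1 + 20·-2.

14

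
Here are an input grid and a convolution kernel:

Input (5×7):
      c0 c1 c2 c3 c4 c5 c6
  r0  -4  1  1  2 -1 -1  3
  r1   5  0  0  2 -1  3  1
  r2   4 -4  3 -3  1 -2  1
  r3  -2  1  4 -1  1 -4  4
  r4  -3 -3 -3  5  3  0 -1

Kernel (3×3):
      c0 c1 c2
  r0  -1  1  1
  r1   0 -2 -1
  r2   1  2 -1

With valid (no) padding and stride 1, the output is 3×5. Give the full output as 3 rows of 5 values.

Output[0,0]: The receptive field on the input at this output position is [-4 1 1 / 5 0 0 / 4 -4 3]. Elementwise product with the kernel and sum: -4·-1 + 1·1 + 1·1 + 0·-2 + 0·-1 + 4·1 + -4·2 + 3·-1.
Output[0,1]: The receptive field on the input at this output position is [1 1 2 / 0 0 2 / -4 3 -3]. Elementwise product with the kernel and sum: 1·-1 + 1·1 + 2·1 + 0·-2 + 2·-1 + -4·1 + 3·2 + -3·-1.

-1 5 -7 -4 -8
-4 9 7 5 -3
-17 -17 0 15 6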